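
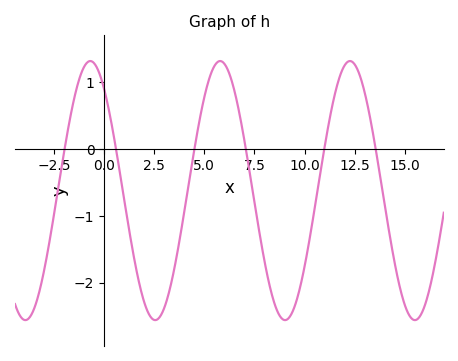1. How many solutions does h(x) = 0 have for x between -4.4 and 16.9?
6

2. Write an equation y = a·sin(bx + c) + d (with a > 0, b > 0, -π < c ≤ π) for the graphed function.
y = 1.94sin(0.97x + 2.24) - 0.62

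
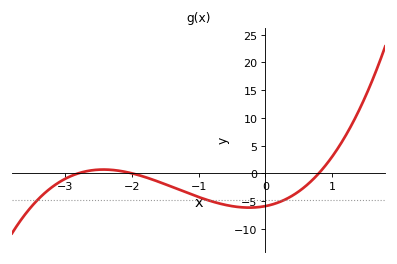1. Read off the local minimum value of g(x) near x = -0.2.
-6.19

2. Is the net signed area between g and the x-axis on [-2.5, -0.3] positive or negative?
negative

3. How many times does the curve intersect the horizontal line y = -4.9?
3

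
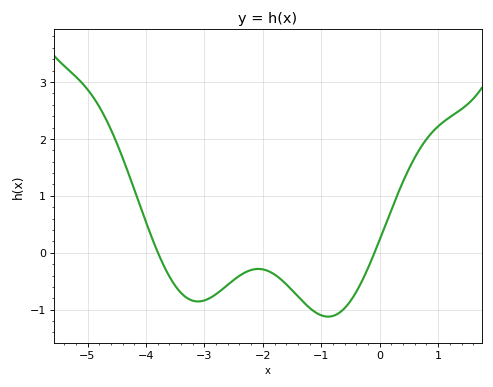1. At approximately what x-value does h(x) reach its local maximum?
-2.08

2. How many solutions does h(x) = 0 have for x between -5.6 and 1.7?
2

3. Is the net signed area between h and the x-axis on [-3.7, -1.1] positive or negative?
negative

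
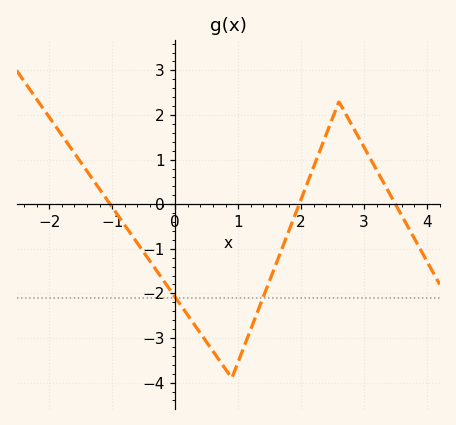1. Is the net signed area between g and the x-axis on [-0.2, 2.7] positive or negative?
negative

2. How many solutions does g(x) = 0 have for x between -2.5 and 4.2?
3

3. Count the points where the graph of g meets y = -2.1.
2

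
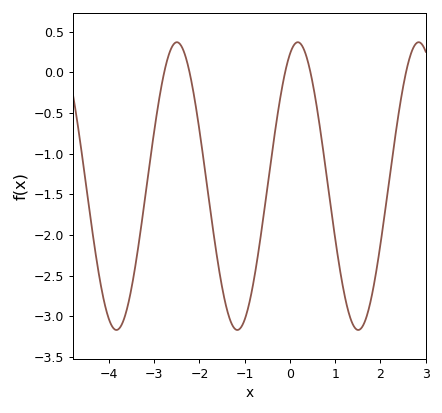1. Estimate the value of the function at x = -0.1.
0.014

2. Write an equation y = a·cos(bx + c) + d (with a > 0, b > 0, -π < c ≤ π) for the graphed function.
y = 1.77cos(2.35x - 0.41) - 1.4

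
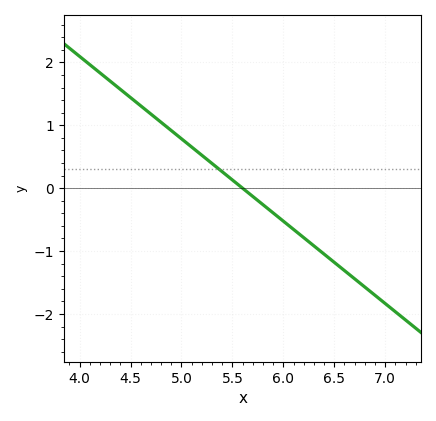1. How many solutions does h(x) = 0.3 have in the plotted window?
1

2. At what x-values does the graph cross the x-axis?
5.6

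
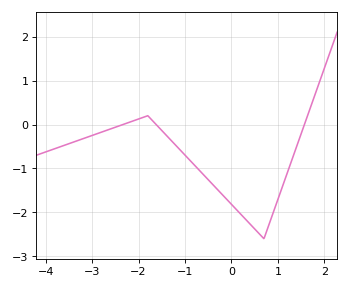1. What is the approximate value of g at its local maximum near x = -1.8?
0.2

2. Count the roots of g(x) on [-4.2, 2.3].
3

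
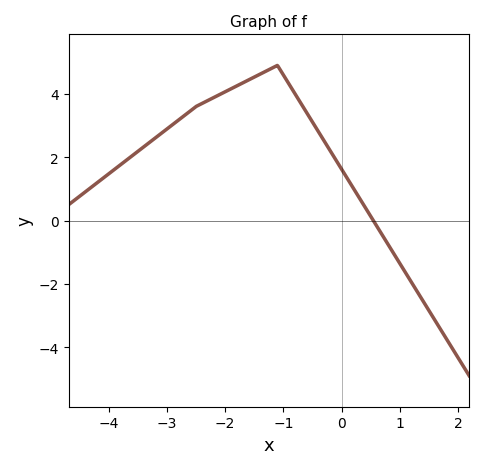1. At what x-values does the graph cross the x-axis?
0.5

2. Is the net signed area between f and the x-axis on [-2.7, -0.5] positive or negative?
positive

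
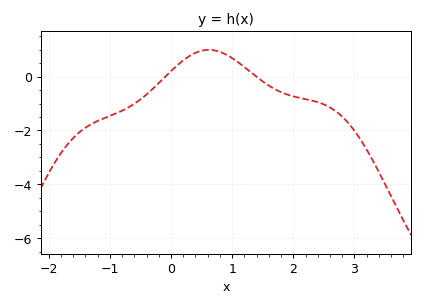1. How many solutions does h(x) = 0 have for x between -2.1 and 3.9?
2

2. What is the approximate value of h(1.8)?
-0.578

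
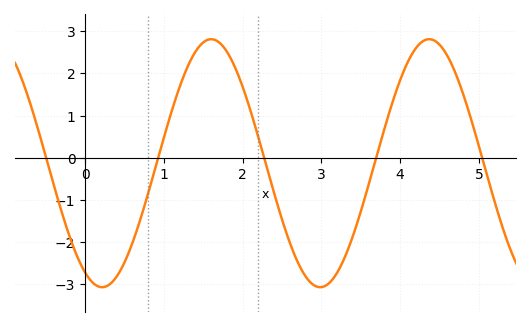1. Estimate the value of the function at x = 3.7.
0.027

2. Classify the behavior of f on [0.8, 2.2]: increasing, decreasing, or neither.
neither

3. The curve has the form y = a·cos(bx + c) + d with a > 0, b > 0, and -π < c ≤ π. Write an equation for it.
y = 2.94cos(2.27x + 2.65) - 0.13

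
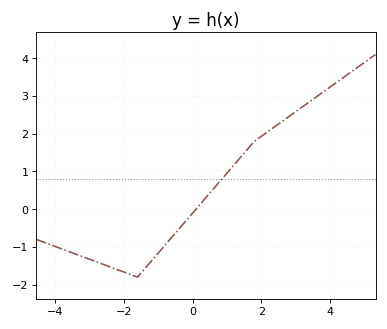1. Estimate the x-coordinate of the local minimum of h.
-1.6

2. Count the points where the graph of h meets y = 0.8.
1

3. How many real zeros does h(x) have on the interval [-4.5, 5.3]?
1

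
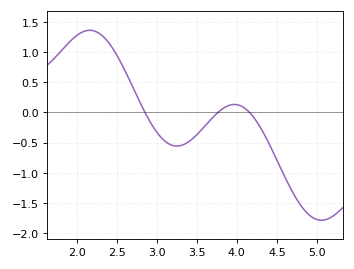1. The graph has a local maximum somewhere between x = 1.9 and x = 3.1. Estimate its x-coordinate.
2.15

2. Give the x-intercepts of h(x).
2.85, 3.75, 4.15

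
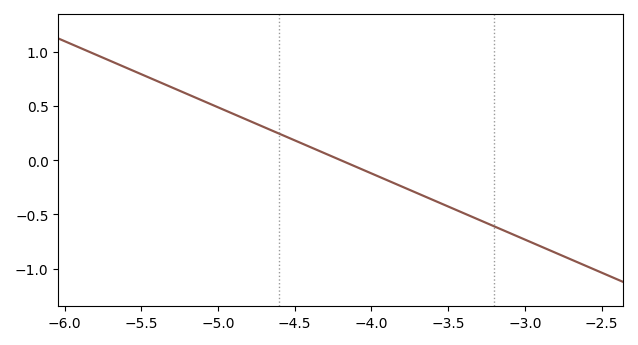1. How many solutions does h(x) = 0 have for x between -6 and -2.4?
1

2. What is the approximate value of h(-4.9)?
0.45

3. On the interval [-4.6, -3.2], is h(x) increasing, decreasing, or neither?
decreasing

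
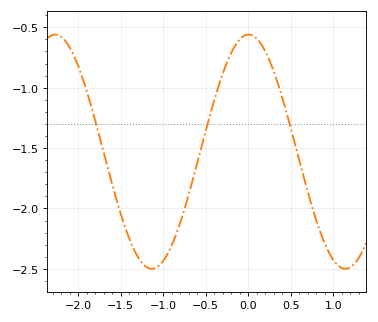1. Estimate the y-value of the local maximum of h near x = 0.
-0.56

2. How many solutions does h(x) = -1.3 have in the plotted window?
3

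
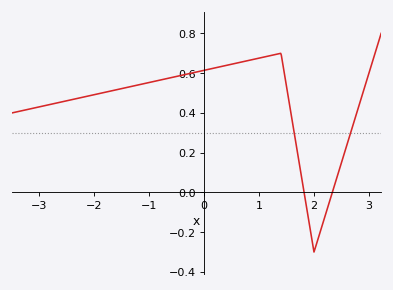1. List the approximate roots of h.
1.8, 2.3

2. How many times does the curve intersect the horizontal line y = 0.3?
2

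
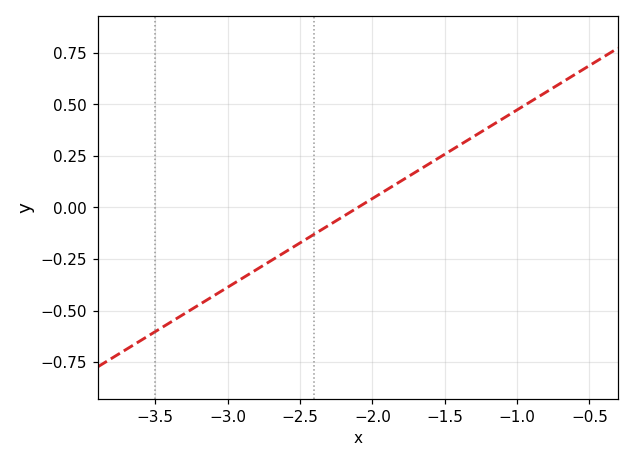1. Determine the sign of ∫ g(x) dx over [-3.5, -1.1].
negative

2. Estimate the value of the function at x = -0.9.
0.52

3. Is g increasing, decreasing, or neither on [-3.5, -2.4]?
increasing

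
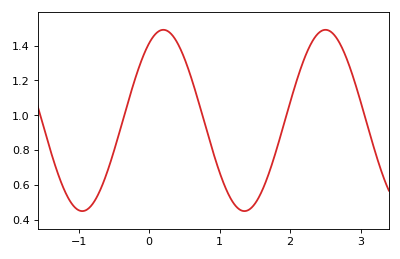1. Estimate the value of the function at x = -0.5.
0.795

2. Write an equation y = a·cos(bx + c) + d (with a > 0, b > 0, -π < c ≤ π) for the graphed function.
y = 0.52cos(2.73x - 0.55) + 0.97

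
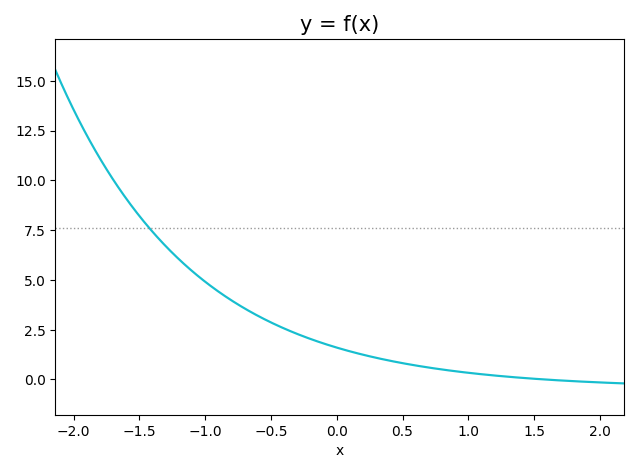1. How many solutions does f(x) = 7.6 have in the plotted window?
1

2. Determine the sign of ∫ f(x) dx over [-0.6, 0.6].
positive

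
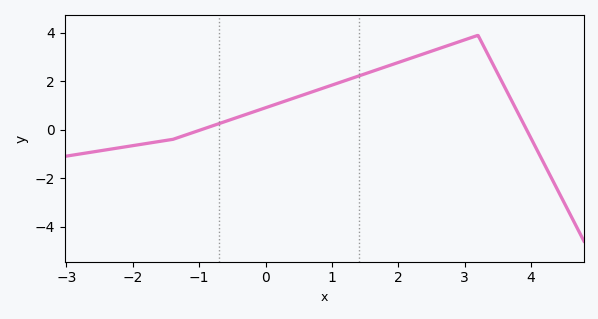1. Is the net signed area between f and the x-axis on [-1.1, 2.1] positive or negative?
positive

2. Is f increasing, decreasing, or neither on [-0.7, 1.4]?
increasing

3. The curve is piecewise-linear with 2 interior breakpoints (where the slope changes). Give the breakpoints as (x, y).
(-1.4, -0.4); (3.2, 3.9)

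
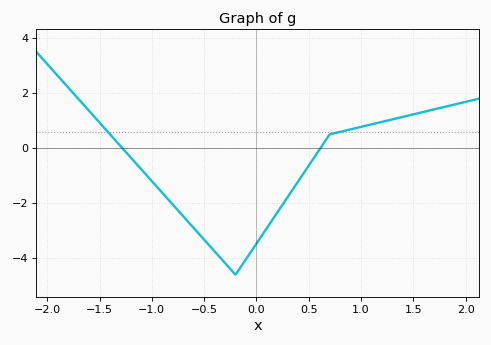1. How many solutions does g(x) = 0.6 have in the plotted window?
2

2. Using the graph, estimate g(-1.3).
0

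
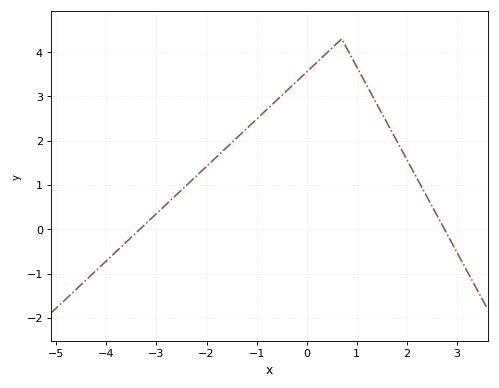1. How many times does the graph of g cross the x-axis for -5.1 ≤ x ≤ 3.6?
2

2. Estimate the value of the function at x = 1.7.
2.2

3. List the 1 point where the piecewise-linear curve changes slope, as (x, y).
(0.7, 4.3)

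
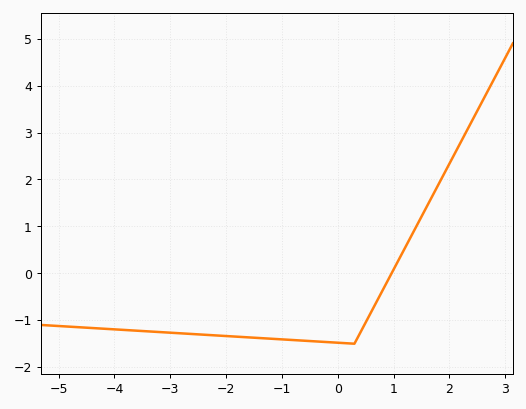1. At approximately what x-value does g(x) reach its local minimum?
0.3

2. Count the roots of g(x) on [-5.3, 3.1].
1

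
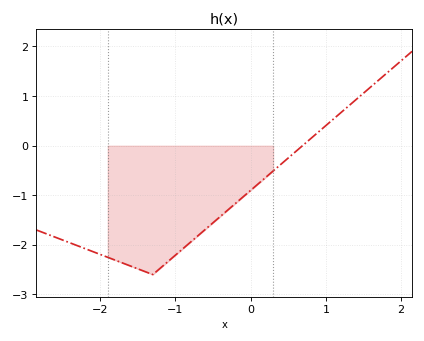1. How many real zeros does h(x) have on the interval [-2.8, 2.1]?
1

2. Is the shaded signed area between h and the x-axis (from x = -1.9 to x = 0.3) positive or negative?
negative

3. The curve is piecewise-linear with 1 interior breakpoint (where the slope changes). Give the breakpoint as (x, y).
(-1.3, -2.6)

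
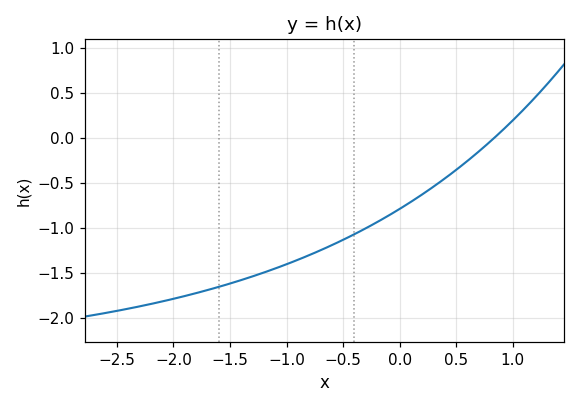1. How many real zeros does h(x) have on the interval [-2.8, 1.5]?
1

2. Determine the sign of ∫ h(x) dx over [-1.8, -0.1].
negative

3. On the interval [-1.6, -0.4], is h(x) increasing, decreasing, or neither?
increasing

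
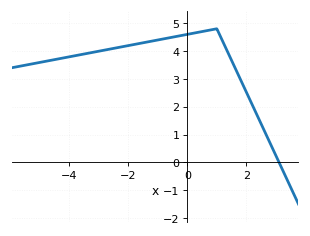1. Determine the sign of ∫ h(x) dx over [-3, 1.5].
positive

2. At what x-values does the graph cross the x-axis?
3.2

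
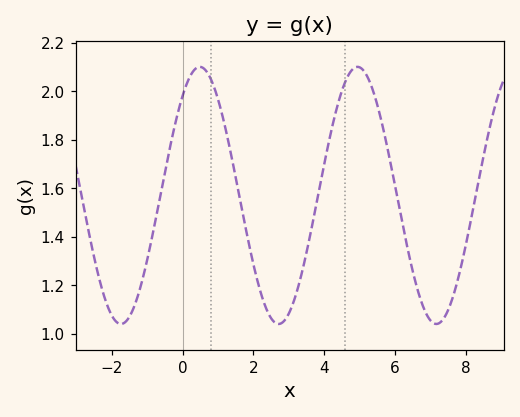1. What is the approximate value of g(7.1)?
1.04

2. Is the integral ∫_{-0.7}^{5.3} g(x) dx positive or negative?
positive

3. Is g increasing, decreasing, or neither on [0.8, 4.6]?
neither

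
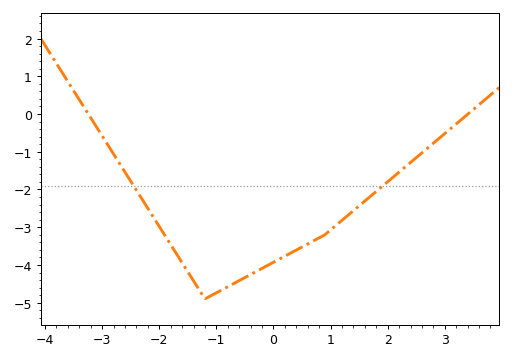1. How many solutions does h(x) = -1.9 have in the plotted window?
2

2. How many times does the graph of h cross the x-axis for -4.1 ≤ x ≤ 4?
2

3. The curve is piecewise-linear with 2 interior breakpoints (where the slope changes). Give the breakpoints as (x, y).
(-1.2, -4.9); (0.9, -3.2)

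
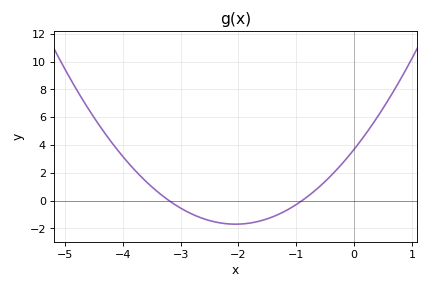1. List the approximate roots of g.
-3.2, -0.9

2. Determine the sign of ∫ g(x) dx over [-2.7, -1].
negative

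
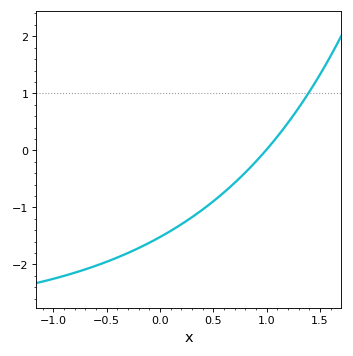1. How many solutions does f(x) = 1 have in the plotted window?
1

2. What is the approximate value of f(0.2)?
-1.3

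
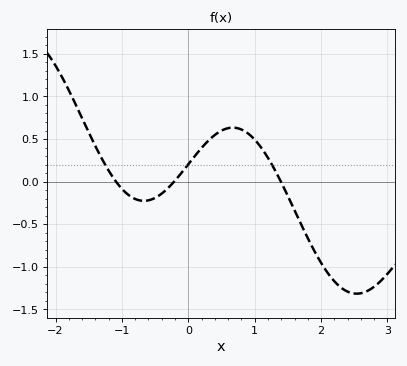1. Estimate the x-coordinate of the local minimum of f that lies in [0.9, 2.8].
2.5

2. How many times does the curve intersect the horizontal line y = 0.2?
3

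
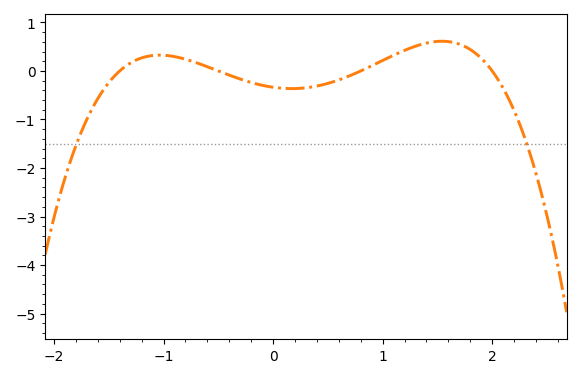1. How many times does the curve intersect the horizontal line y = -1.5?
2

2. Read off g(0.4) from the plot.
-0.3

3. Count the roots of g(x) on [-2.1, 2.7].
4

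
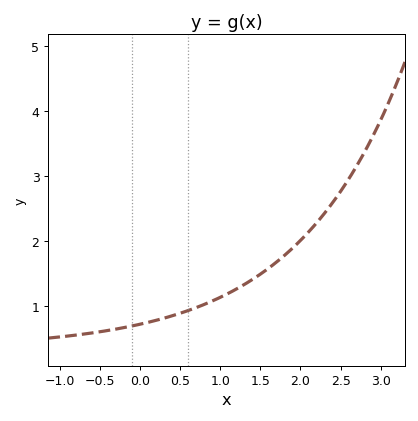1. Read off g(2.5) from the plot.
2.8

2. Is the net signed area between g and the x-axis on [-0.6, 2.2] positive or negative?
positive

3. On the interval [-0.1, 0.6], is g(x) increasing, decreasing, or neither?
increasing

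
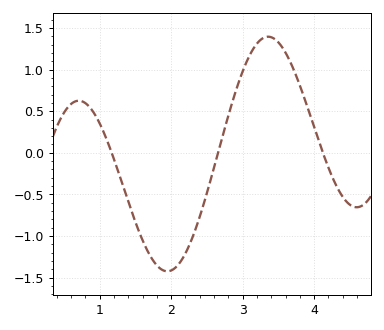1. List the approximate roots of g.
1.2, 2.7, 4.1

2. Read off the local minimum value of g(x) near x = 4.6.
-0.65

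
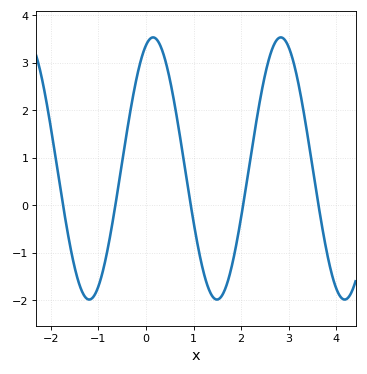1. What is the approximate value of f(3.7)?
-0.44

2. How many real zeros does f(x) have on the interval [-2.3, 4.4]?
5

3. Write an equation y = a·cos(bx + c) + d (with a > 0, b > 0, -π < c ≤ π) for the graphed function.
y = 2.76cos(2.34x - 0.35) + 0.77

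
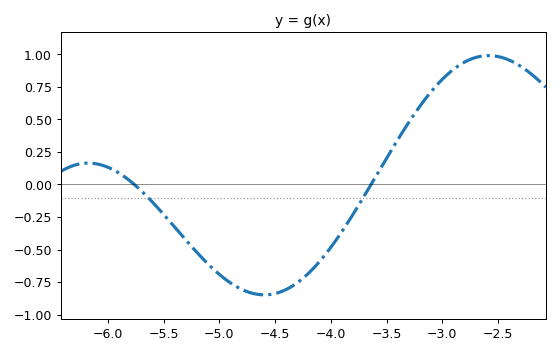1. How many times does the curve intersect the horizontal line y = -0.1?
2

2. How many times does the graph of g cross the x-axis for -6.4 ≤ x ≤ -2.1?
2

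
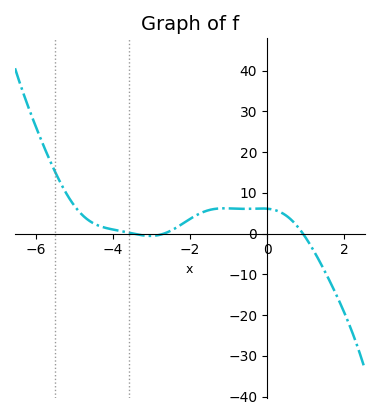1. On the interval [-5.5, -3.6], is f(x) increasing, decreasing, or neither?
decreasing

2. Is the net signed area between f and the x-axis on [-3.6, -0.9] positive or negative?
positive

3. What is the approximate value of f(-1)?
6.18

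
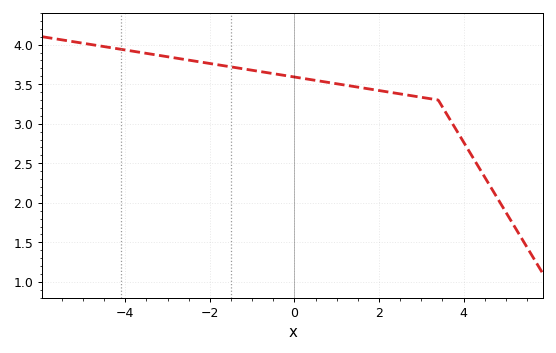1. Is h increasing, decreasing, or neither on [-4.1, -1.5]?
decreasing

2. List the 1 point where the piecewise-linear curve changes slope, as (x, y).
(3.4, 3.3)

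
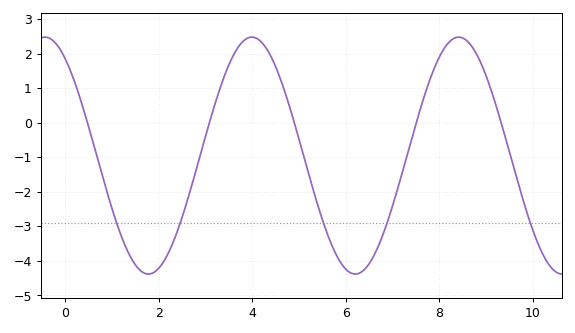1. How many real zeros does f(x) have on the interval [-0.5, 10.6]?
5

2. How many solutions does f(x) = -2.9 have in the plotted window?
5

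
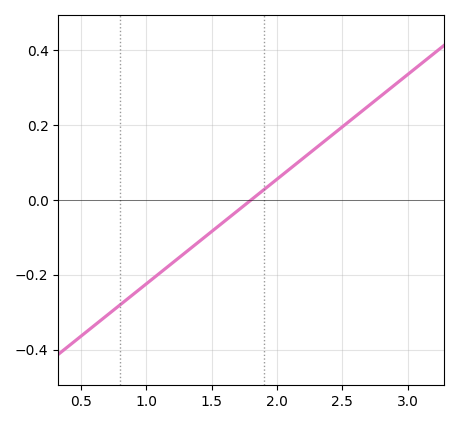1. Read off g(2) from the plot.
0.056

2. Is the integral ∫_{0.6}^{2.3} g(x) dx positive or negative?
negative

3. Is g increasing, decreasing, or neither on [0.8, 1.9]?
increasing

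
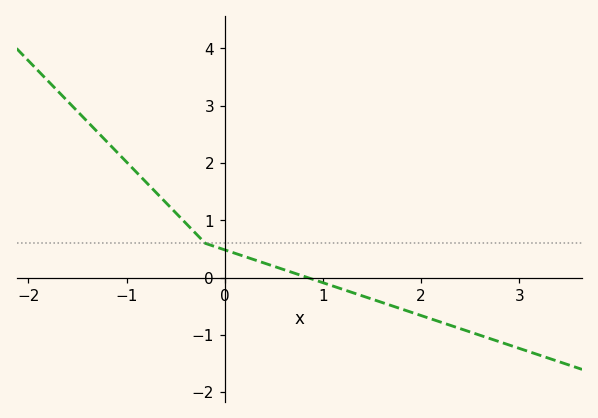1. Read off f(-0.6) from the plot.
1.3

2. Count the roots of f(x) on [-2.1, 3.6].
1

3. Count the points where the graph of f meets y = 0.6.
1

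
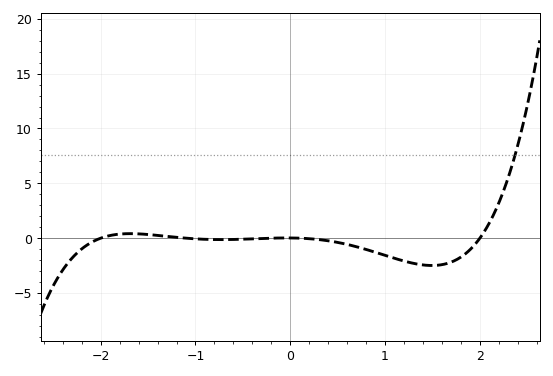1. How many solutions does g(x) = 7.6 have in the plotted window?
1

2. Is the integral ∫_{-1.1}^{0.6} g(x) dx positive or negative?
negative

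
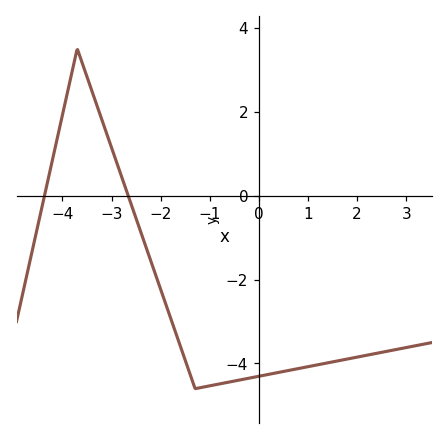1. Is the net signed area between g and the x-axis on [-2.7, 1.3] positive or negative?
negative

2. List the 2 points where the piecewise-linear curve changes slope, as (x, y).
(-3.7, 3.5); (-1.3, -4.6)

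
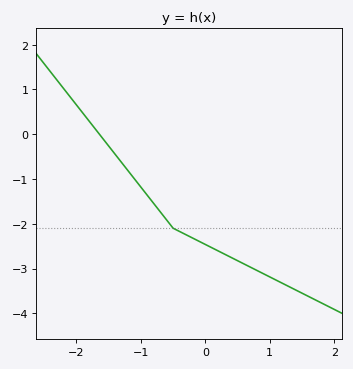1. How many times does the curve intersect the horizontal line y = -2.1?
1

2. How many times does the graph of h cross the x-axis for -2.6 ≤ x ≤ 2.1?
1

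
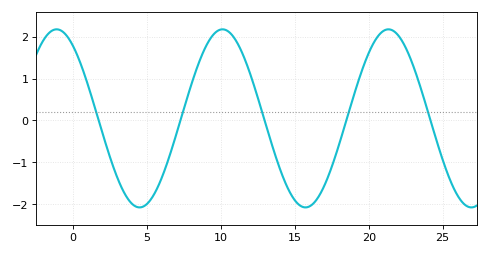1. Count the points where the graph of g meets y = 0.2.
5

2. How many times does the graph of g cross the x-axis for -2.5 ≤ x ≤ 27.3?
5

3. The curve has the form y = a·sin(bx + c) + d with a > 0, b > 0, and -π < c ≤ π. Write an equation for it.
y = 2.13sin(0.56x + 2.19) + 0.05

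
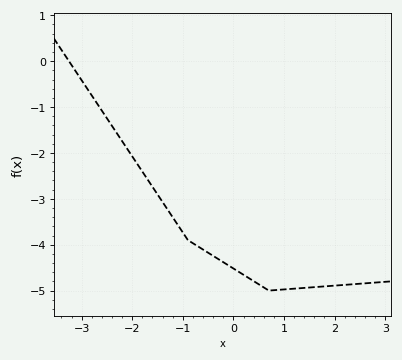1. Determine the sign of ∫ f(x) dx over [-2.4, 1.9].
negative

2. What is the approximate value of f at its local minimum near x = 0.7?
-5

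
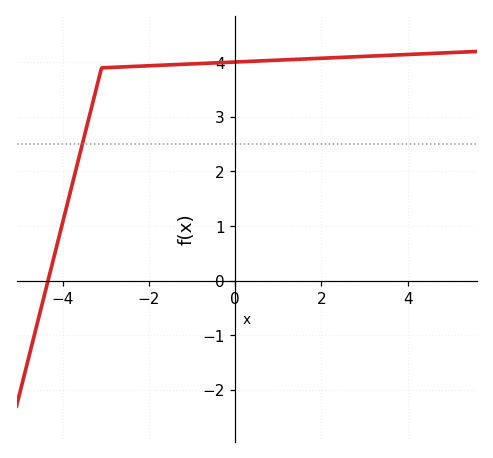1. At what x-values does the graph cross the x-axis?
-4.34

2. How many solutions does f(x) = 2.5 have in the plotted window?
1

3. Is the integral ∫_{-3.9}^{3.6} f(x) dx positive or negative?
positive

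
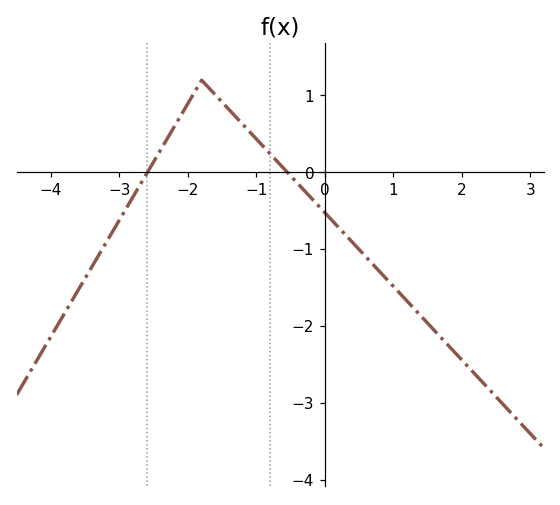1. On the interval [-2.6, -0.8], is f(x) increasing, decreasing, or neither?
neither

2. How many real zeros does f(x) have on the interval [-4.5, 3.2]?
2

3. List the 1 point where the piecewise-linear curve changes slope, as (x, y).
(-1.8, 1.2)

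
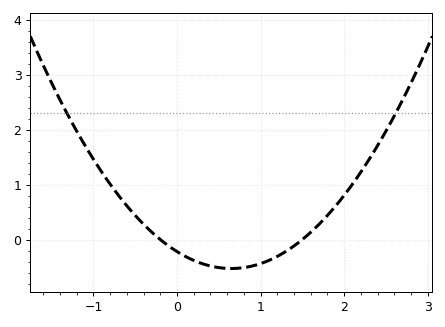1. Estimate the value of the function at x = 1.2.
-0.307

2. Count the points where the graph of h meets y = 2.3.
2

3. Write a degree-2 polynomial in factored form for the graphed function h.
y = 0.73(x + 0.2)(x - 1.5)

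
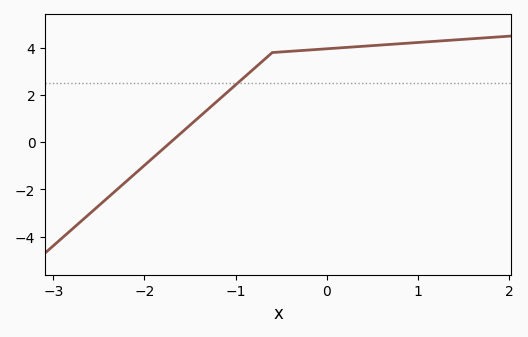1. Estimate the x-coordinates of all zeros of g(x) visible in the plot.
-1.7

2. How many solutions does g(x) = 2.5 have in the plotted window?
1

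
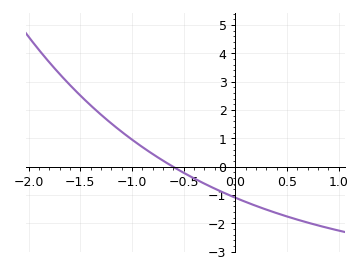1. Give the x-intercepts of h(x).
-0.6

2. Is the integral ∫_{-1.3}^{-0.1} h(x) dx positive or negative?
positive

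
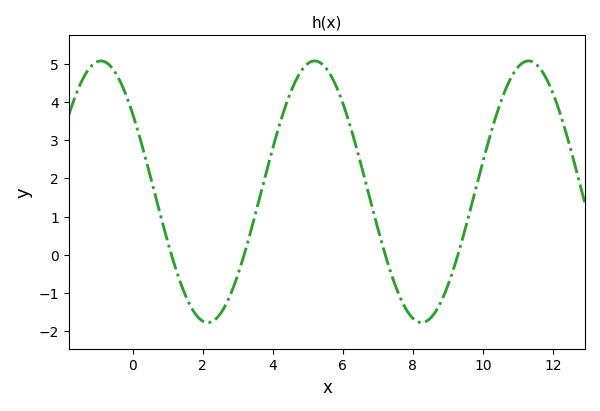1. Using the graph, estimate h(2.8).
-1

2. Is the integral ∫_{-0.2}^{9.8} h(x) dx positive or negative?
positive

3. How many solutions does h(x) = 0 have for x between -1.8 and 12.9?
4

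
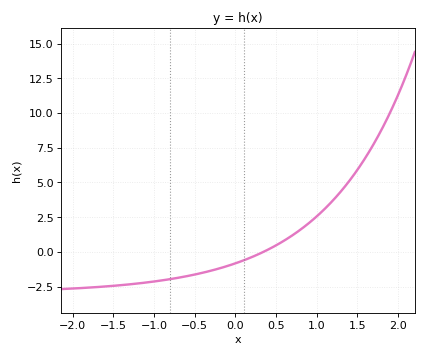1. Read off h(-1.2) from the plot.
-2.27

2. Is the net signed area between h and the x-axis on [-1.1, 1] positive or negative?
negative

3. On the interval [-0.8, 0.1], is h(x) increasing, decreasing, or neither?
increasing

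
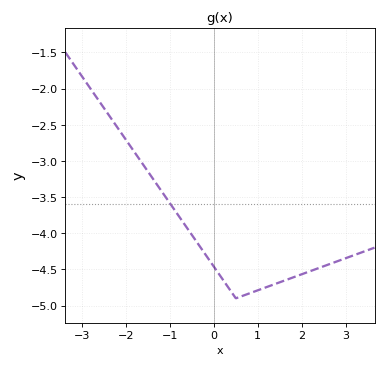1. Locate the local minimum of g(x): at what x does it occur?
0.5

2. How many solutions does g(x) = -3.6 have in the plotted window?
1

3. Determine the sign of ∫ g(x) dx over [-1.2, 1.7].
negative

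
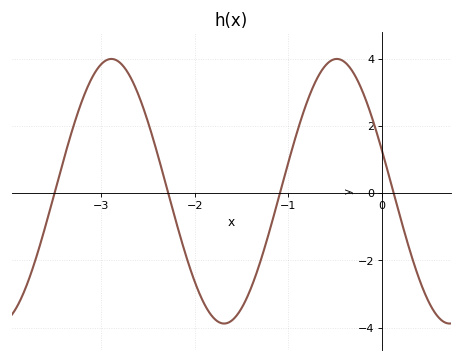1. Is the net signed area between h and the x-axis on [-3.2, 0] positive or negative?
positive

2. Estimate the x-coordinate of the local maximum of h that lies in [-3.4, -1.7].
-2.9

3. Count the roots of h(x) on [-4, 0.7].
4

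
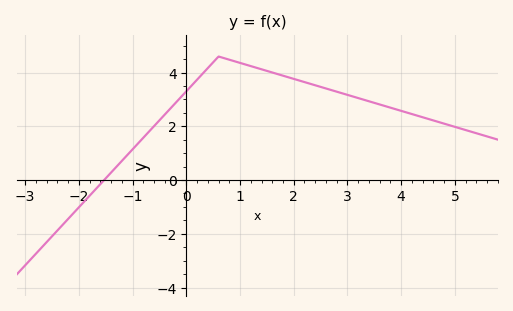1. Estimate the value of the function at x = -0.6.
2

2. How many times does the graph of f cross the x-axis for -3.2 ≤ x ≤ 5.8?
1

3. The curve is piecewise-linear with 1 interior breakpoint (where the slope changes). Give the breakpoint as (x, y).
(0.6, 4.6)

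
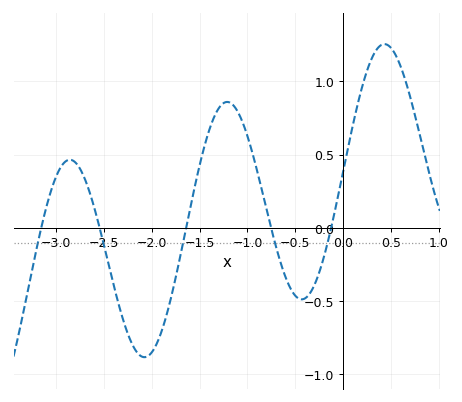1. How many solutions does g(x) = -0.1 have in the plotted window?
5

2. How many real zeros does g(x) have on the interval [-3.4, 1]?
5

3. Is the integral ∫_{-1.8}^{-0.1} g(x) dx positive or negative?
positive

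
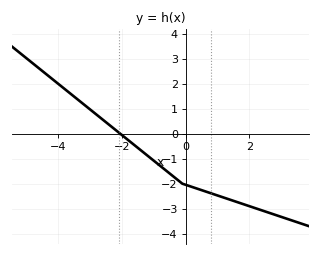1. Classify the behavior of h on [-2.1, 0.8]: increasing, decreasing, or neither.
decreasing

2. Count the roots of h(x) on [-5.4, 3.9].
1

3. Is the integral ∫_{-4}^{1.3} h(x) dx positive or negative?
negative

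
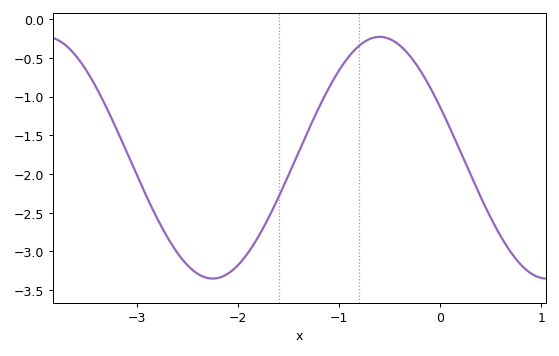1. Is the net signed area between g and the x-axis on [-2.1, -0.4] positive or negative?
negative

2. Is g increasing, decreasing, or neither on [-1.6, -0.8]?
increasing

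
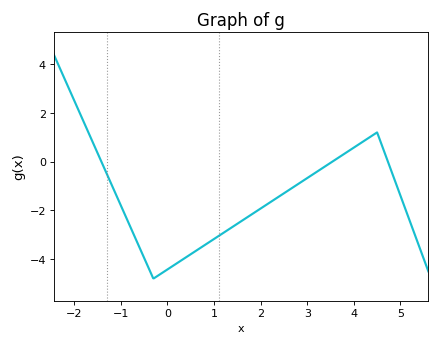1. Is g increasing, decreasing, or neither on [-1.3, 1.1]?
neither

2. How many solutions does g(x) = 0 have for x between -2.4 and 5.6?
3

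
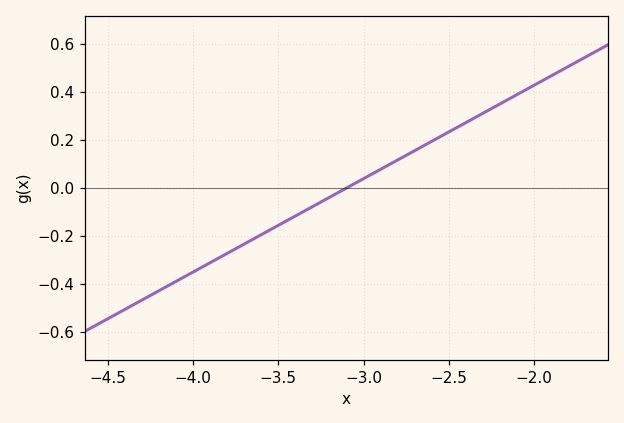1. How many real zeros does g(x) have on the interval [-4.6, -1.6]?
1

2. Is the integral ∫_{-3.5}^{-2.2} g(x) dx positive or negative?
positive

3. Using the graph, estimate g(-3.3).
-0.08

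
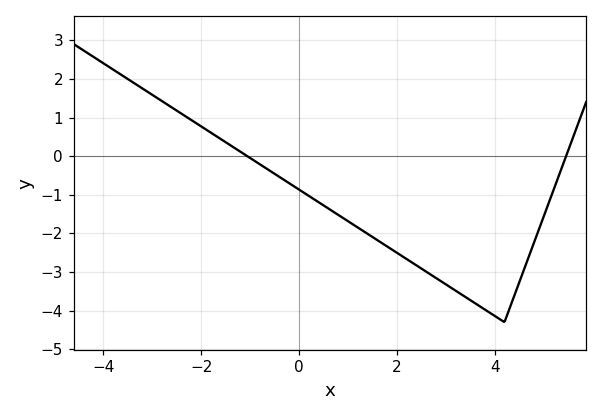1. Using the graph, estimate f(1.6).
-2.2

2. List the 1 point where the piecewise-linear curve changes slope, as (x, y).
(4.2, -4.3)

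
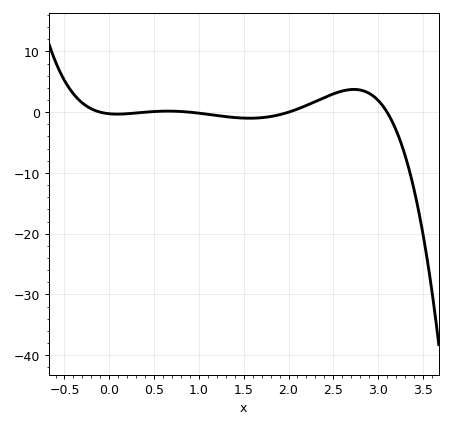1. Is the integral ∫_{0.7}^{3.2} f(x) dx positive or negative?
positive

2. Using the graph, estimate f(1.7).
-1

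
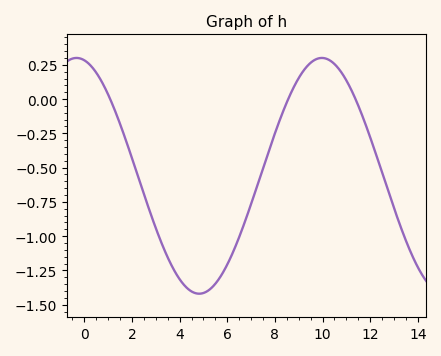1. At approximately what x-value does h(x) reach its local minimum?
4.83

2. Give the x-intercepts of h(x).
1.08, 8.56, 11.4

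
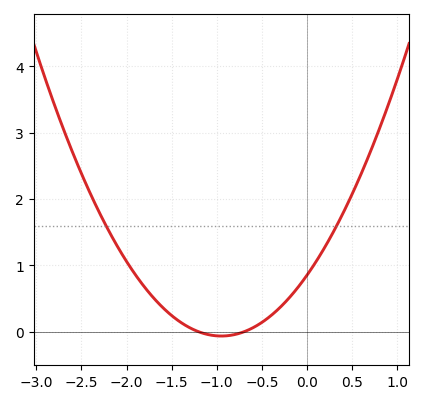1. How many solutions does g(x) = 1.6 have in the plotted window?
2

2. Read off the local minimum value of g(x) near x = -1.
-0.1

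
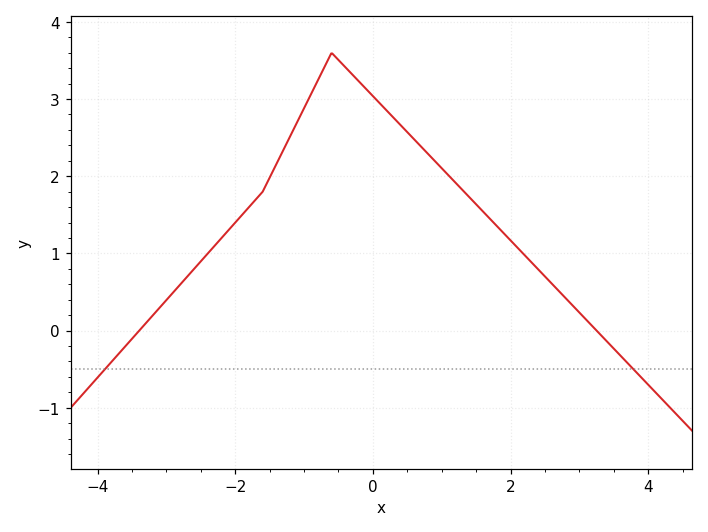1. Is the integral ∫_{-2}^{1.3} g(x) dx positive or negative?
positive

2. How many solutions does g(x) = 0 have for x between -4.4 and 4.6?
2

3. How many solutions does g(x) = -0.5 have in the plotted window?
2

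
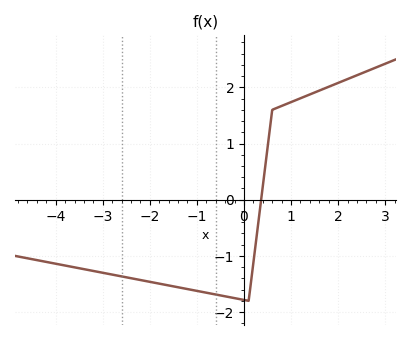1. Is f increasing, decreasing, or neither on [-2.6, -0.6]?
decreasing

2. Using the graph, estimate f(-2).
-1.46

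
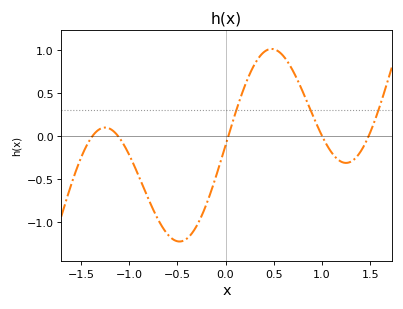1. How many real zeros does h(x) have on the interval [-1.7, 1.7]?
5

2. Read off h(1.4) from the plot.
-0.2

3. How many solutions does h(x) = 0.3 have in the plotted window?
3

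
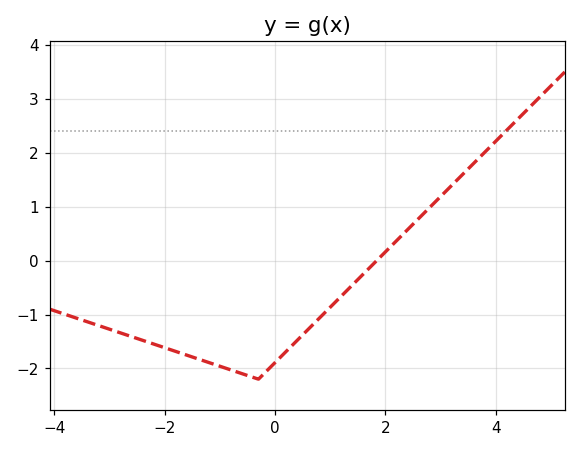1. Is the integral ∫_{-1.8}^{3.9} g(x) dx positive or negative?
negative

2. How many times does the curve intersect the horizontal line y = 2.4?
1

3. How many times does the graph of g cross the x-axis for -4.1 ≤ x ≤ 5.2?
1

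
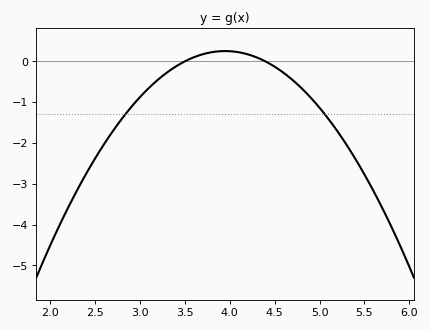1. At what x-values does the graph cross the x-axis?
3.5, 4.4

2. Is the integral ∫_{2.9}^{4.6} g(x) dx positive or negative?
negative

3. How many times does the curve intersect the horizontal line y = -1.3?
2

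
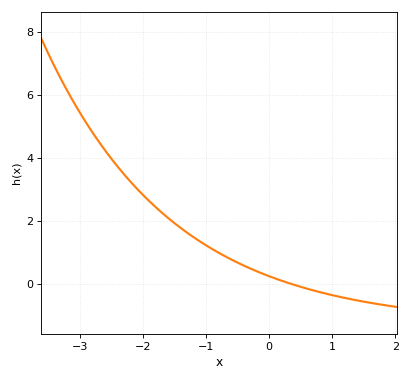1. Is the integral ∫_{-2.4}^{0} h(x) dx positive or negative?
positive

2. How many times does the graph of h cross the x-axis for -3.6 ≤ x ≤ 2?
1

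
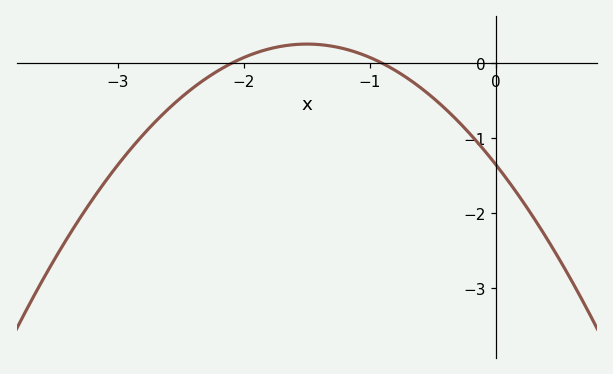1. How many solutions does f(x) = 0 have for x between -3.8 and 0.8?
2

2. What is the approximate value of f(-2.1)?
0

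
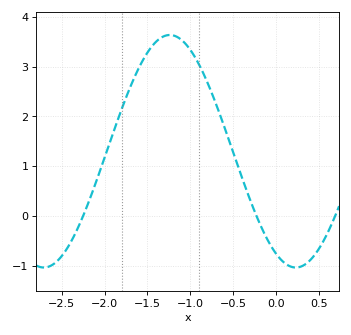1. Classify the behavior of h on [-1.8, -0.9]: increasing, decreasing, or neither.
neither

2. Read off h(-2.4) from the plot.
-0.551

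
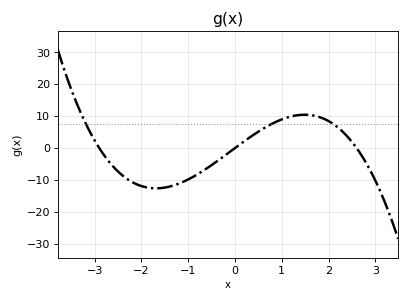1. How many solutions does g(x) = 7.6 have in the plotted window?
3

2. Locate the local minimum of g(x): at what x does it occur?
-1.69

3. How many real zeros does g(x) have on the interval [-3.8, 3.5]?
3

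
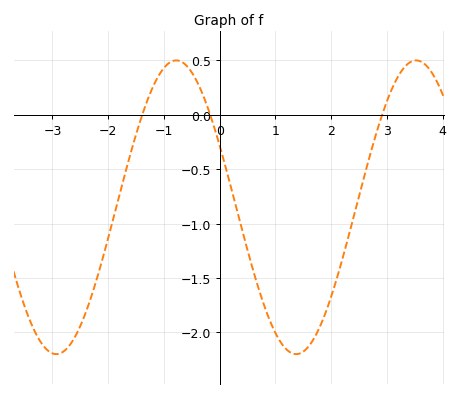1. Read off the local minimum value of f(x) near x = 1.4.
-2.2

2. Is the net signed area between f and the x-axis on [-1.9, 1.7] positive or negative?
negative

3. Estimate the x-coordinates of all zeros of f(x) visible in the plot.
-1.4, -0.2, 3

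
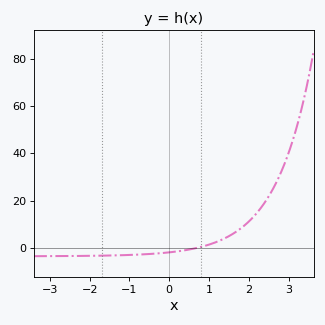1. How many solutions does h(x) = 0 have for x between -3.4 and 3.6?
1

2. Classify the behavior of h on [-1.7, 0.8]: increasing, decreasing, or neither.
increasing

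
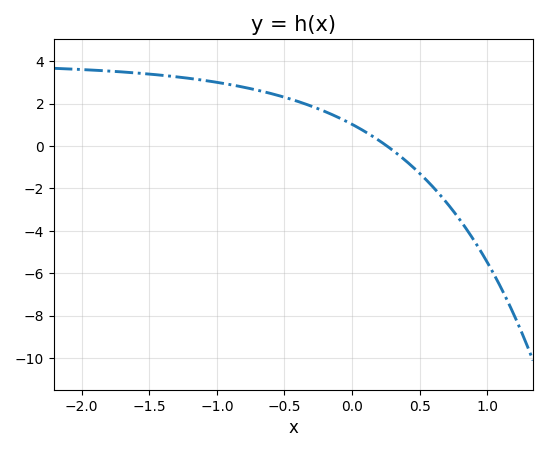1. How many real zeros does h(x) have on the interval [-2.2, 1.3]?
1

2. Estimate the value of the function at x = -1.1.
3.1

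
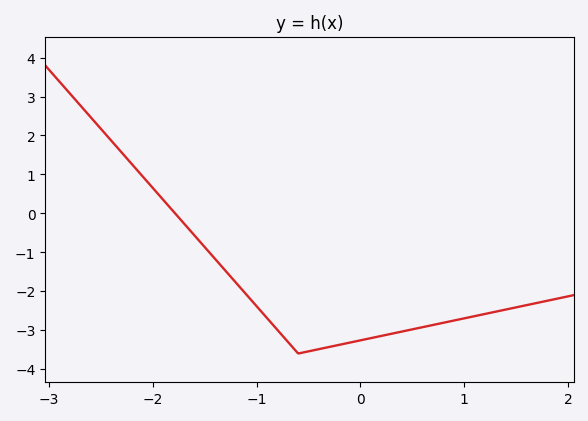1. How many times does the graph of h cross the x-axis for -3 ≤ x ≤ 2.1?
1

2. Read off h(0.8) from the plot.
-2.81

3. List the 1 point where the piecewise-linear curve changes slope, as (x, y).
(-0.6, -3.6)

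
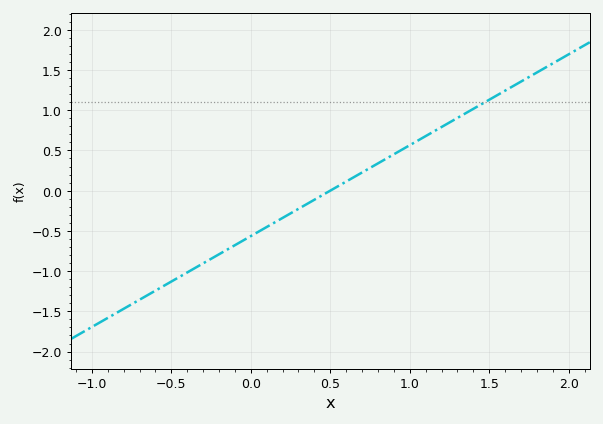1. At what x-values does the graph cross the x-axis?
0.5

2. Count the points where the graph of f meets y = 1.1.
1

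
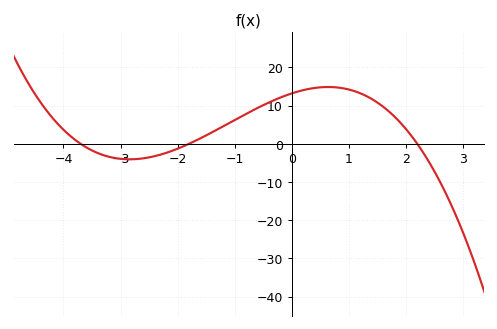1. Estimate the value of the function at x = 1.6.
9.73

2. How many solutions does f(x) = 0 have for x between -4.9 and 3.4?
3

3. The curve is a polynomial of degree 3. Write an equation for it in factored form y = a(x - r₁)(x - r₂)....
y = -0.9(x + 3.7)(x + 1.8)(x - 2.2)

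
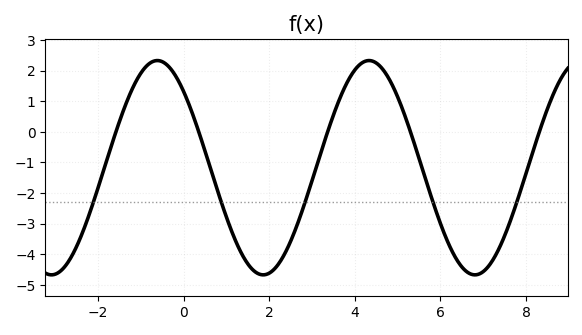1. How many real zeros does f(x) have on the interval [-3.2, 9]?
5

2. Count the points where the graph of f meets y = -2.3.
5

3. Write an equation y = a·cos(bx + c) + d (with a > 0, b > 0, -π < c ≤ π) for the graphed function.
y = 3.5cos(1.27x + 0.78) - 1.17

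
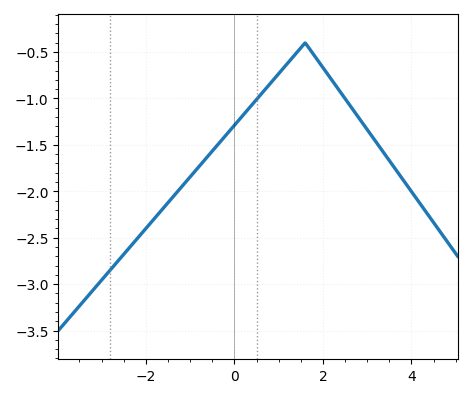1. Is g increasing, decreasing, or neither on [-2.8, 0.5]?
increasing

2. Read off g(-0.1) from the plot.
-1.34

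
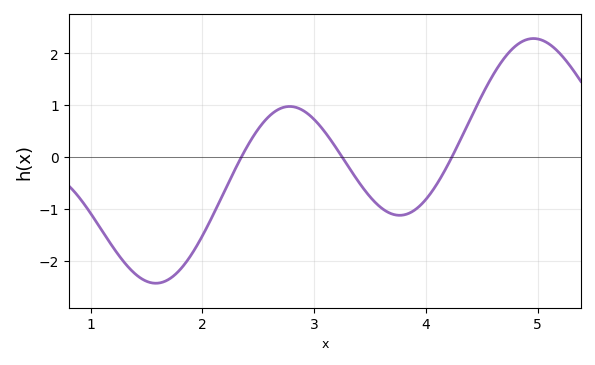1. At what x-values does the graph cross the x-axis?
2.35, 3.25, 4.23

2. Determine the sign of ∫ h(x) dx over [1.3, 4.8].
negative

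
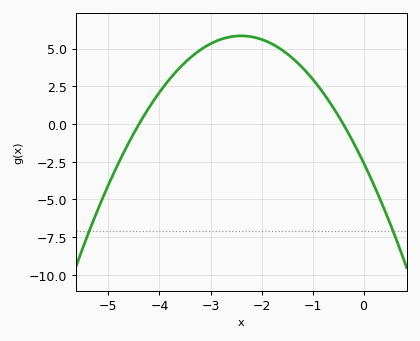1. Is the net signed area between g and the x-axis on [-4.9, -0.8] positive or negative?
positive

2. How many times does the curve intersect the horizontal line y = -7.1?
2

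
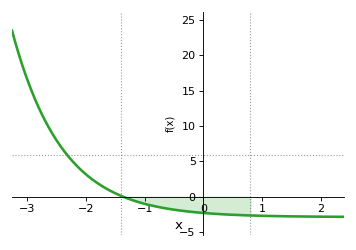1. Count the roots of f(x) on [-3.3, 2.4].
1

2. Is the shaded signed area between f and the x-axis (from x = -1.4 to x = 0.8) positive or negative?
negative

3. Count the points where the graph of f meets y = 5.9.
1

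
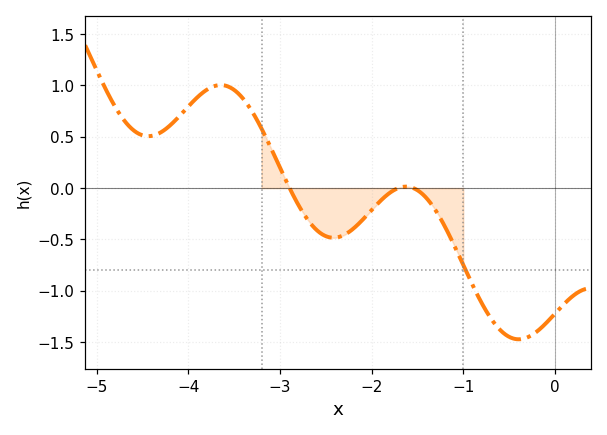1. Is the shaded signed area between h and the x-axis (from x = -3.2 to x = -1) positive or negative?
negative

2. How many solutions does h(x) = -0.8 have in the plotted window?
1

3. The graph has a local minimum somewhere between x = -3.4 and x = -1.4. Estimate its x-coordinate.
-2.42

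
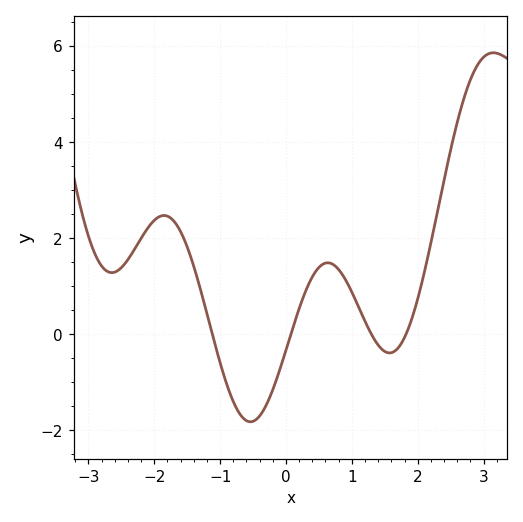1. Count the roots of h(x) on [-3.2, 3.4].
4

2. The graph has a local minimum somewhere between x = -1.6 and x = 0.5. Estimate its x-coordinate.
-0.5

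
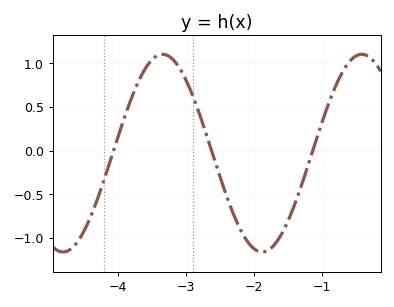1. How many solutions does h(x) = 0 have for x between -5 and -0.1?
3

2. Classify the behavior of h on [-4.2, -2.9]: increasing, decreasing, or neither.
neither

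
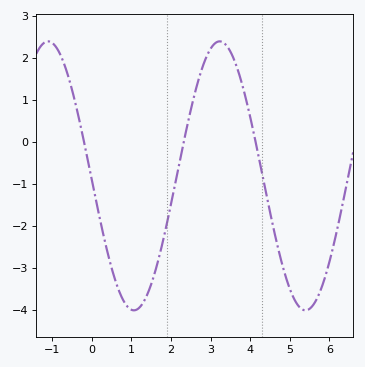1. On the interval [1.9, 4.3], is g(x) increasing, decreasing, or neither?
neither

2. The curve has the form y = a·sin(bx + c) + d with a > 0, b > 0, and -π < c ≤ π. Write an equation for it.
y = 3.2sin(1.45x - 3.11) - 0.81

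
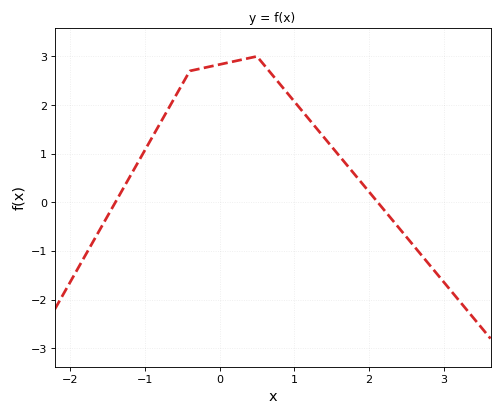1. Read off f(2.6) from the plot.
-0.892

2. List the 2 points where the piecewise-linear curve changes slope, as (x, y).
(-0.4, 2.7); (0.5, 3)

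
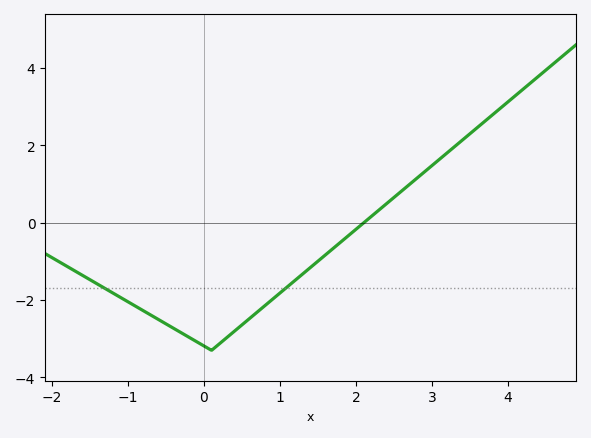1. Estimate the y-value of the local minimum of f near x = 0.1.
-3.3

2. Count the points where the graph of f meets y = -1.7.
2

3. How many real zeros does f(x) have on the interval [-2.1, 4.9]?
1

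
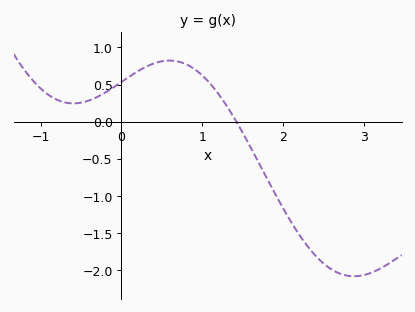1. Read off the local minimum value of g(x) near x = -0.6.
0.248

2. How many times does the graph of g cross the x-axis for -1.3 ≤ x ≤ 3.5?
1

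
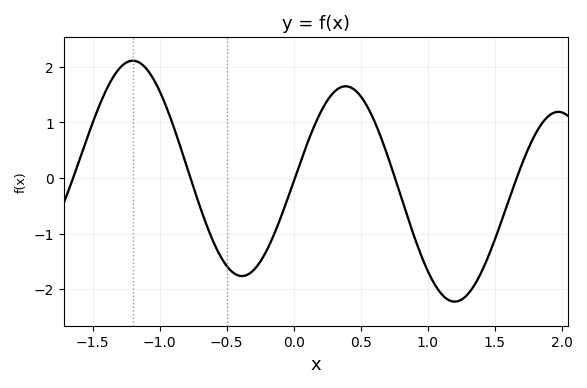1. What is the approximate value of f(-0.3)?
-1.66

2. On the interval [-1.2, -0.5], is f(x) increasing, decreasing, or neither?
decreasing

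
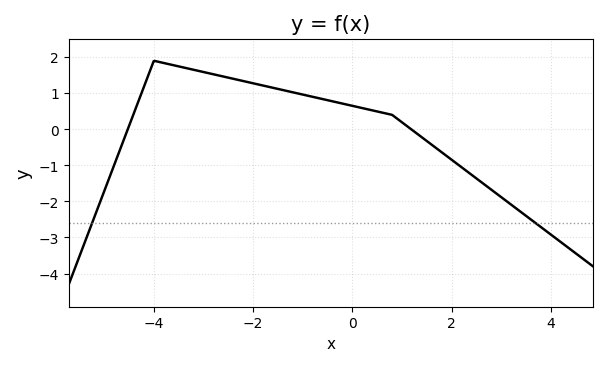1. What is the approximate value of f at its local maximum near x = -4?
1.9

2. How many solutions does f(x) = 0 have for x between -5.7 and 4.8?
2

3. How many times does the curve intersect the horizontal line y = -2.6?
2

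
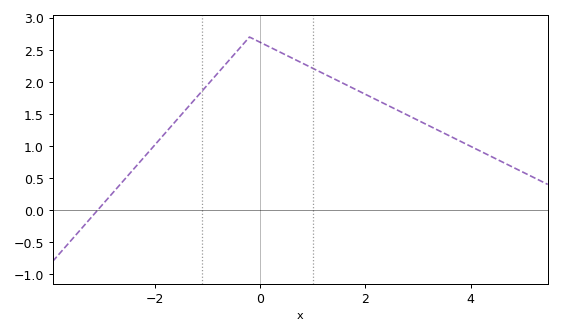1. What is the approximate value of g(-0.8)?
2.15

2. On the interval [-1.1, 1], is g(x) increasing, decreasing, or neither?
neither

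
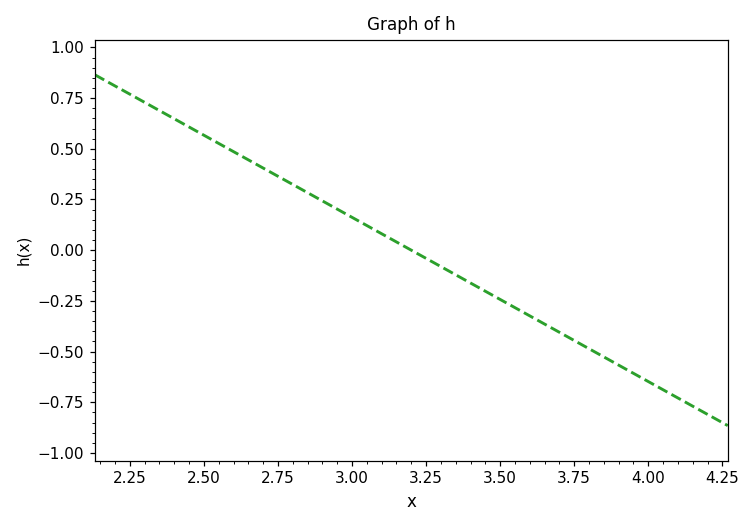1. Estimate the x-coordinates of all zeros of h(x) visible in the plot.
3.2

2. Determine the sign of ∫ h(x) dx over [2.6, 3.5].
positive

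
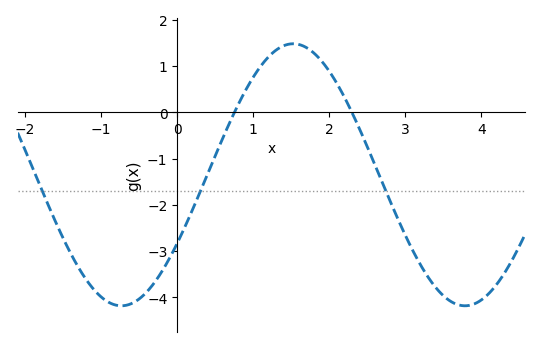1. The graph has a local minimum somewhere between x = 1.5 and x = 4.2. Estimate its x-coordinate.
3.8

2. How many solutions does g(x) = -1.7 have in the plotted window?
3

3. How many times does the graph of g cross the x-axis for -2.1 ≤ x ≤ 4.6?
2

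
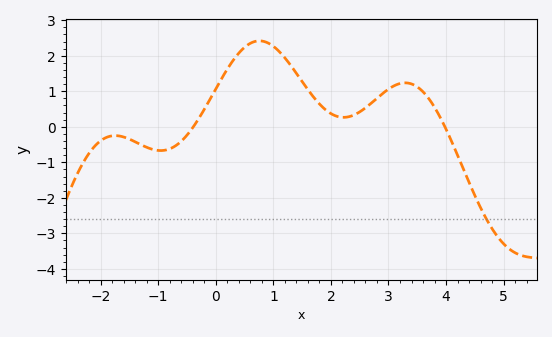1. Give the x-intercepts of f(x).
-0.4, 4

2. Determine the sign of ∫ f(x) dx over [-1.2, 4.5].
positive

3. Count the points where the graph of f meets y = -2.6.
1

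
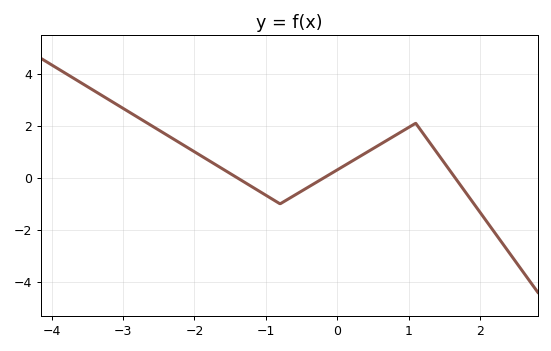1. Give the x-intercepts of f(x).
-1.4, -0.187, 1.65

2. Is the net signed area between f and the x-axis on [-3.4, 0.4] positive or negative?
positive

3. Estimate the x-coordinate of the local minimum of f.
-0.801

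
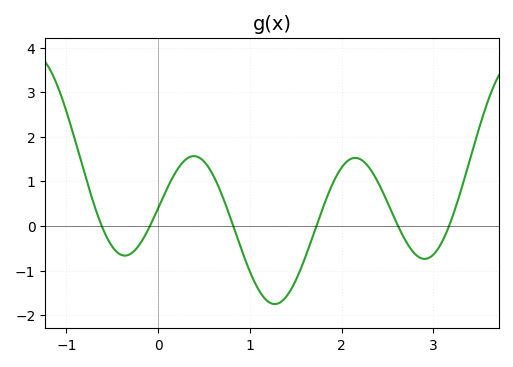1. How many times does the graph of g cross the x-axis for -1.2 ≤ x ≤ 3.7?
6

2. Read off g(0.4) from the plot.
1.6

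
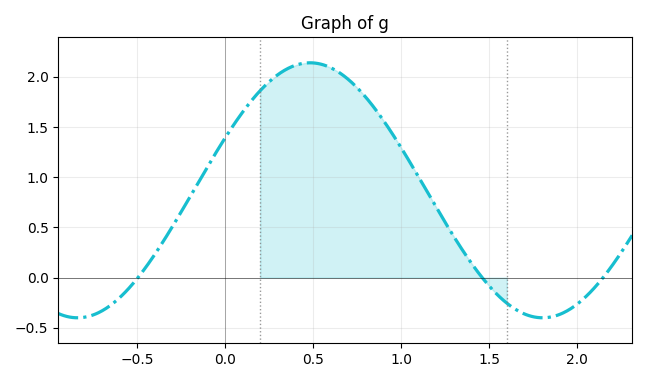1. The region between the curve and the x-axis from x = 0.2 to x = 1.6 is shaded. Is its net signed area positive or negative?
positive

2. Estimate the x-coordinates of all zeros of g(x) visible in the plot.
-0.494, 1.46, 2.15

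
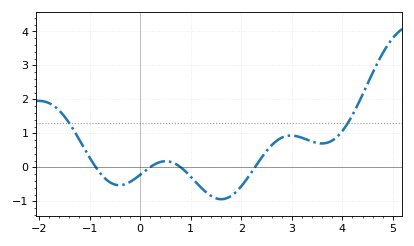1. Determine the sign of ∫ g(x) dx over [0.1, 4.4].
positive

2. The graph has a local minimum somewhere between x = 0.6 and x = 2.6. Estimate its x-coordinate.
1.6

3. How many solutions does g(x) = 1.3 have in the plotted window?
2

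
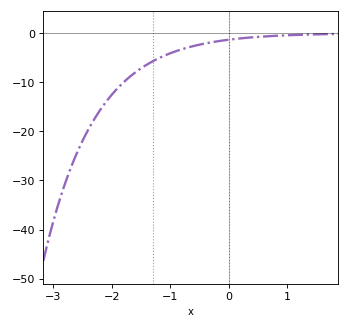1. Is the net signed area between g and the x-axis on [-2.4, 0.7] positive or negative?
negative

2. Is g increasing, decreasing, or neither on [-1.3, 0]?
increasing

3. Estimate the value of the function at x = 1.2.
-0.339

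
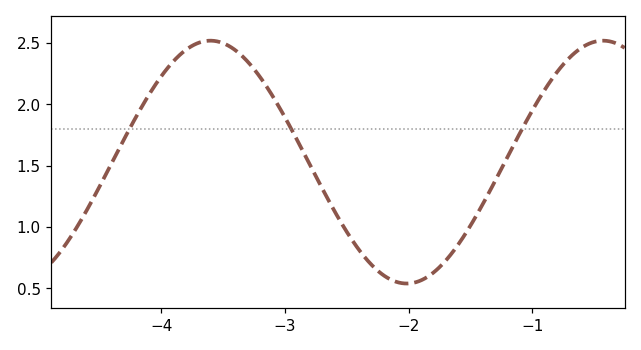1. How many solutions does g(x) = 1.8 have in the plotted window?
3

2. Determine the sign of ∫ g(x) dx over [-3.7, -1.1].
positive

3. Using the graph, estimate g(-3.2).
2.22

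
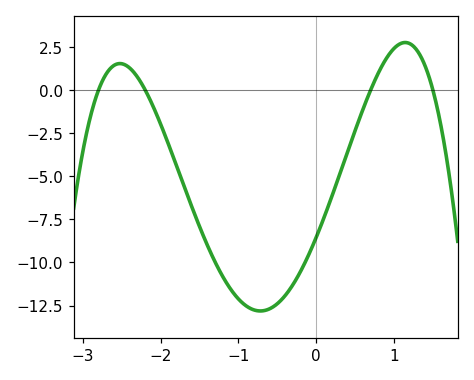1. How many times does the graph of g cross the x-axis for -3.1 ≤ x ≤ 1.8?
4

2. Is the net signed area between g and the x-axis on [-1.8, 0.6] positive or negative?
negative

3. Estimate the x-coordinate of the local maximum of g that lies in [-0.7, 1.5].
1.14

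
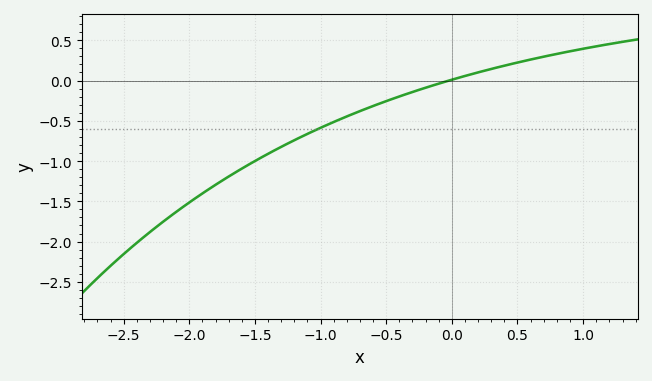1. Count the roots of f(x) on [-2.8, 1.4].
1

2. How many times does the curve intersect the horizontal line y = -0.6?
1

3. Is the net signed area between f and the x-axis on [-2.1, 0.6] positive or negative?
negative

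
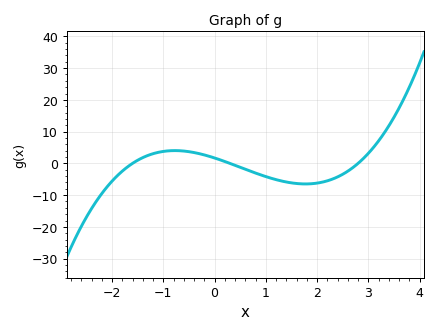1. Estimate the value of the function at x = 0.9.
-3.62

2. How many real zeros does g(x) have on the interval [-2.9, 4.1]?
3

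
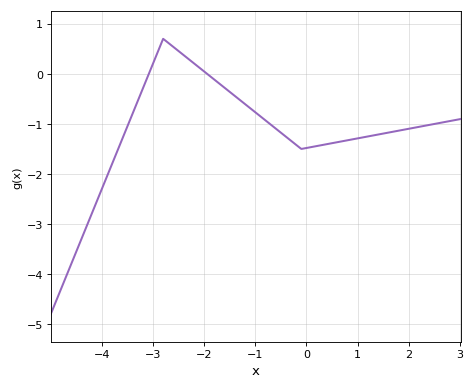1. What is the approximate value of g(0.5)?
-1.4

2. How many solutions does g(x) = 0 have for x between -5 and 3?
2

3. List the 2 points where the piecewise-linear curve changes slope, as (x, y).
(-2.8, 0.7); (-0.1, -1.5)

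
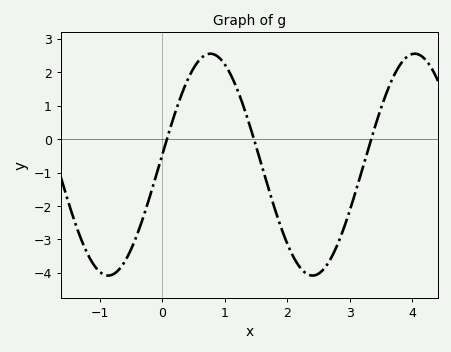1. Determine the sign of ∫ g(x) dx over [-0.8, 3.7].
negative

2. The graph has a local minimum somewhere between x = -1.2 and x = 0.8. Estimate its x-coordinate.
-0.866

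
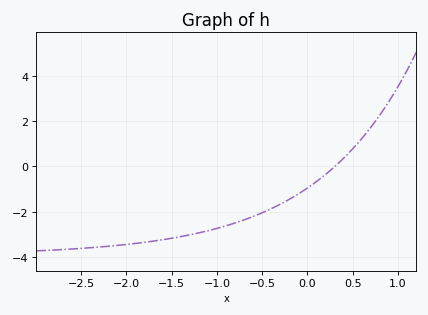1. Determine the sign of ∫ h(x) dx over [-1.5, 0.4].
negative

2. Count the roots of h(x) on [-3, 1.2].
1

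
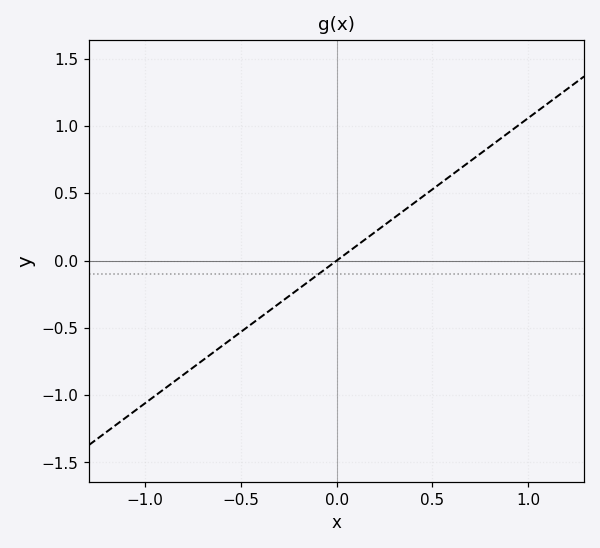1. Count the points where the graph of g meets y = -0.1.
1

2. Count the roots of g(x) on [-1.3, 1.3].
1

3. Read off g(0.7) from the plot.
0.742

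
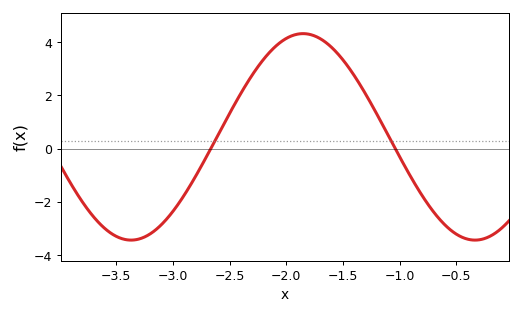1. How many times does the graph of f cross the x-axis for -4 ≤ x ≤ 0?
2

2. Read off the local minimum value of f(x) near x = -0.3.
-3.4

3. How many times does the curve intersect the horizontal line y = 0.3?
2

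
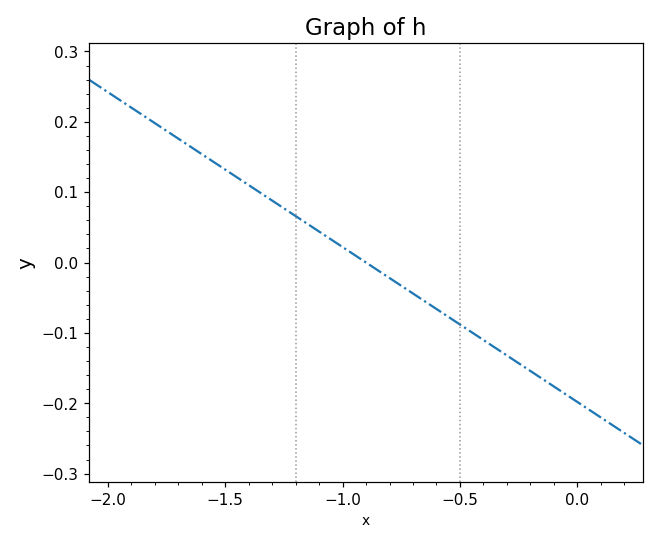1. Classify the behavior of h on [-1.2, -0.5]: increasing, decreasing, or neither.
decreasing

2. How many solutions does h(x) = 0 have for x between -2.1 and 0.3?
1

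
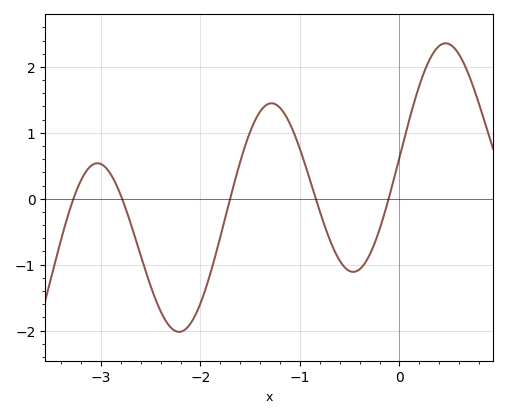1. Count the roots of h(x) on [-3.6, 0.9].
5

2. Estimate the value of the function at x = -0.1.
0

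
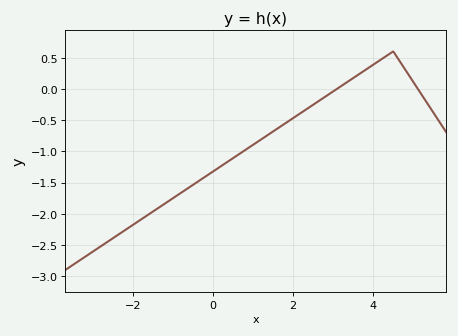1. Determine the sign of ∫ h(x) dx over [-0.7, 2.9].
negative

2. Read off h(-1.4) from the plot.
-1.92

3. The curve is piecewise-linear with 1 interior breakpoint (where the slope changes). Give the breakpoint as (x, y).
(4.5, 0.6)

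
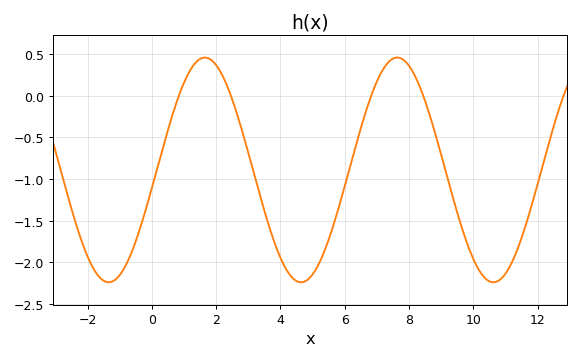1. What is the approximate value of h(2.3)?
0.15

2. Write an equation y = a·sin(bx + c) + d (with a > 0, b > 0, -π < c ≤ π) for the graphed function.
y = 1.35sin(1.1x - 0.16) - 0.89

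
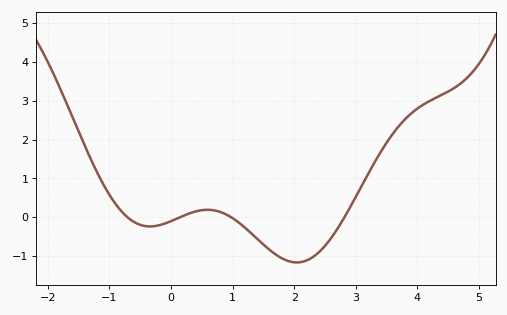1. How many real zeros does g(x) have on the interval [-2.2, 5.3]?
4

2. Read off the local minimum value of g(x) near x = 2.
-1.2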